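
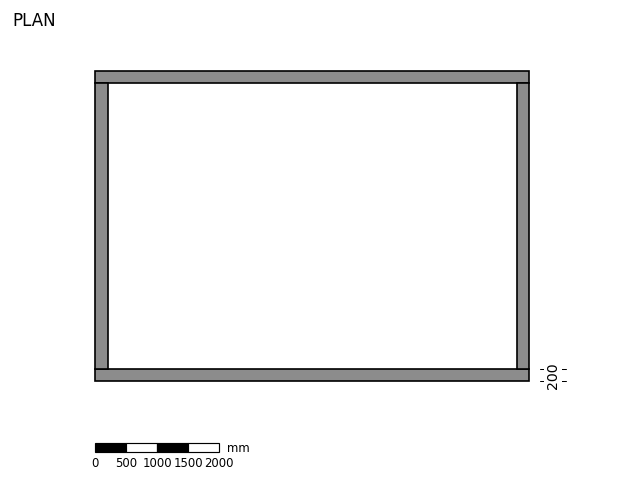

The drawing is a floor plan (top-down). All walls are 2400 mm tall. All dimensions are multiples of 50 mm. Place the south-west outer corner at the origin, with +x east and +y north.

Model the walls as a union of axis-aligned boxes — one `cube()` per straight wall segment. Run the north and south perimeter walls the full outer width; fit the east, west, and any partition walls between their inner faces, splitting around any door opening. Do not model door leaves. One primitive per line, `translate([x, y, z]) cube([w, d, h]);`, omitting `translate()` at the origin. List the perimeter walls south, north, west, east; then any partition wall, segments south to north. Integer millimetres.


cube([7000, 200, 2400]);
translate([0, 4800, 0]) cube([7000, 200, 2400]);
translate([0, 200, 0]) cube([200, 4600, 2400]);
translate([6800, 200, 0]) cube([200, 4600, 2400]);


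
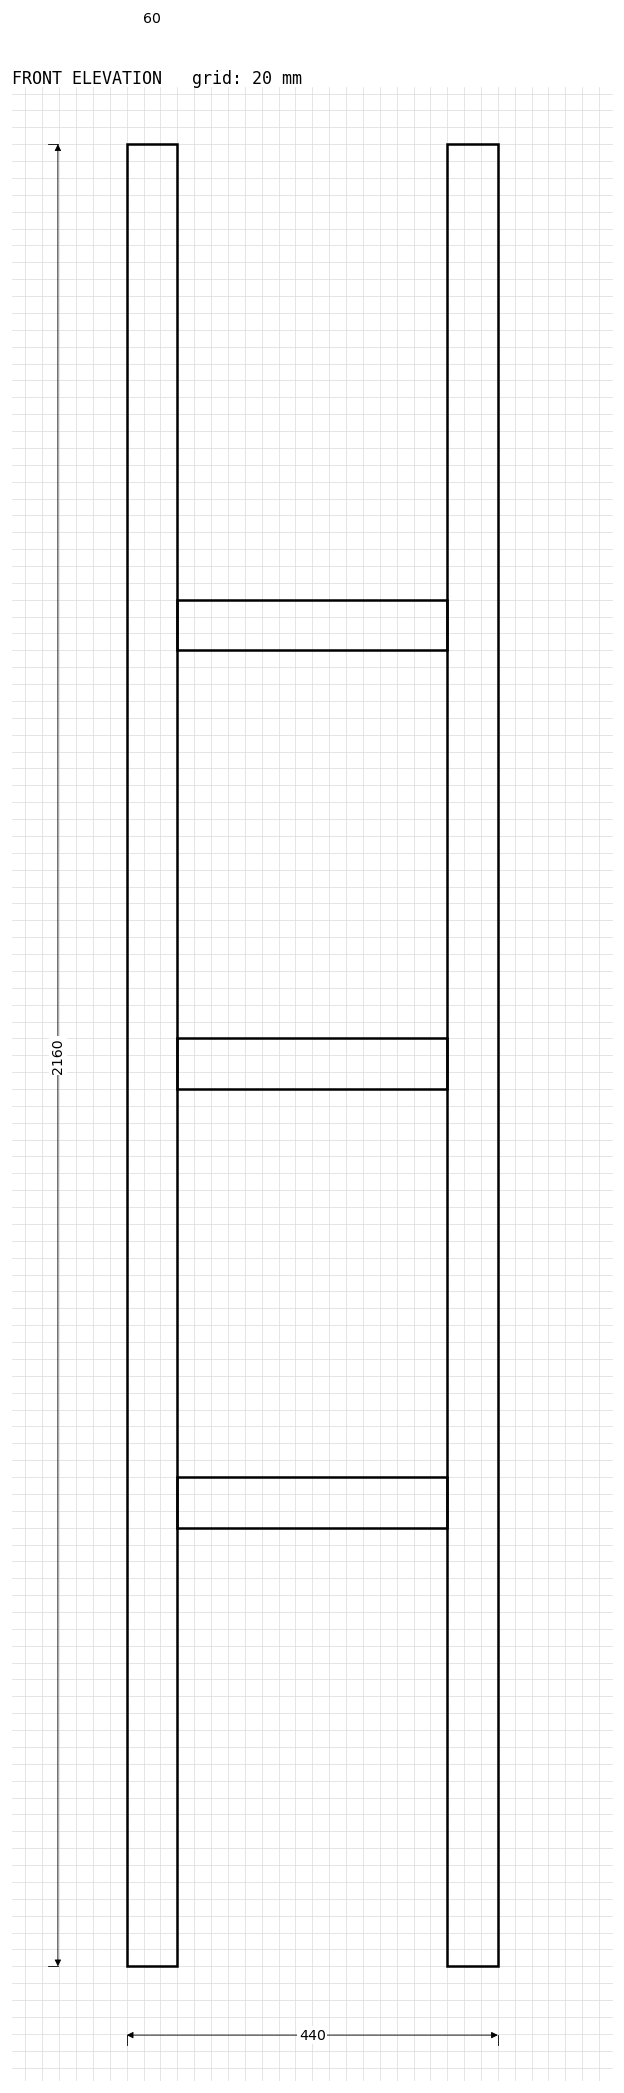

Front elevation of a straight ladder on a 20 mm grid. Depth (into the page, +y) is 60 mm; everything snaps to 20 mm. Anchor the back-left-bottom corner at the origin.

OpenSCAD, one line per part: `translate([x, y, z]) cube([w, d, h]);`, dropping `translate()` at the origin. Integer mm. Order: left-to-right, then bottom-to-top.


cube([60, 60, 2160]);
translate([60, 0, 520]) cube([320, 60, 60]);
translate([60, 0, 1040]) cube([320, 60, 60]);
translate([60, 0, 1560]) cube([320, 60, 60]);
translate([380, 0, 0]) cube([60, 60, 2160]);


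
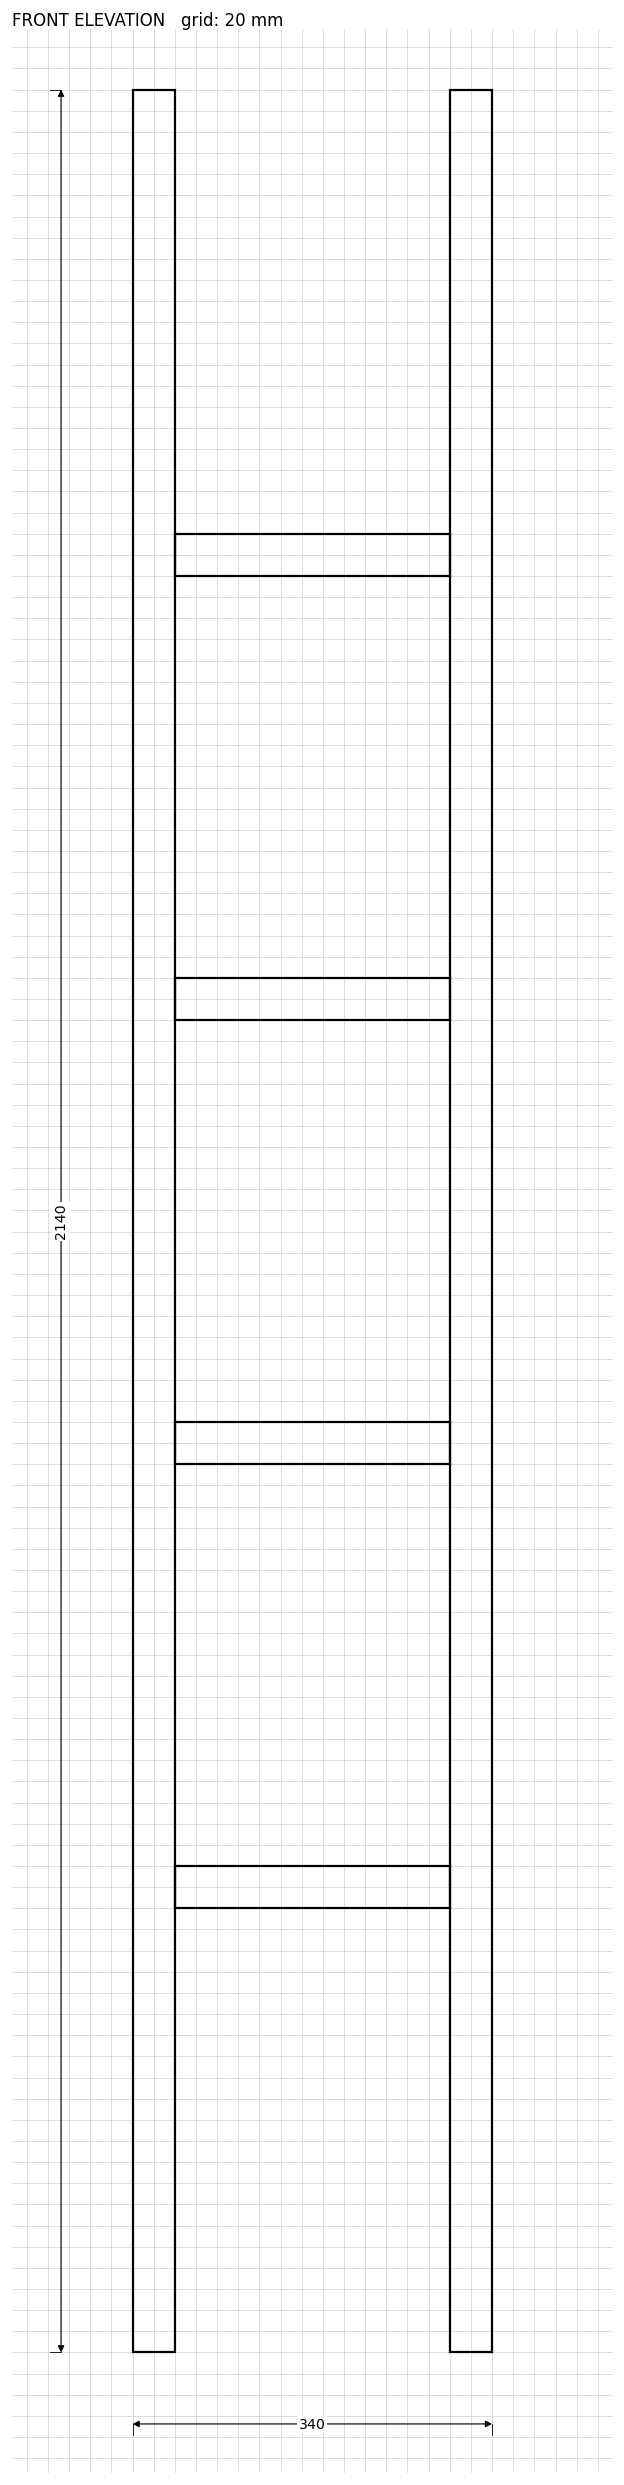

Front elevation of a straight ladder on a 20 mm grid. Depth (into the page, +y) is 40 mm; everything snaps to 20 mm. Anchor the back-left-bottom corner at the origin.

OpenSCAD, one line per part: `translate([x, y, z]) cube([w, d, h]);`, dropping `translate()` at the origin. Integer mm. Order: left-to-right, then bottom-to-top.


cube([40, 40, 2140]);
translate([40, 0, 420]) cube([260, 40, 40]);
translate([40, 0, 840]) cube([260, 40, 40]);
translate([40, 0, 1260]) cube([260, 40, 40]);
translate([40, 0, 1680]) cube([260, 40, 40]);
translate([300, 0, 0]) cube([40, 40, 2140]);


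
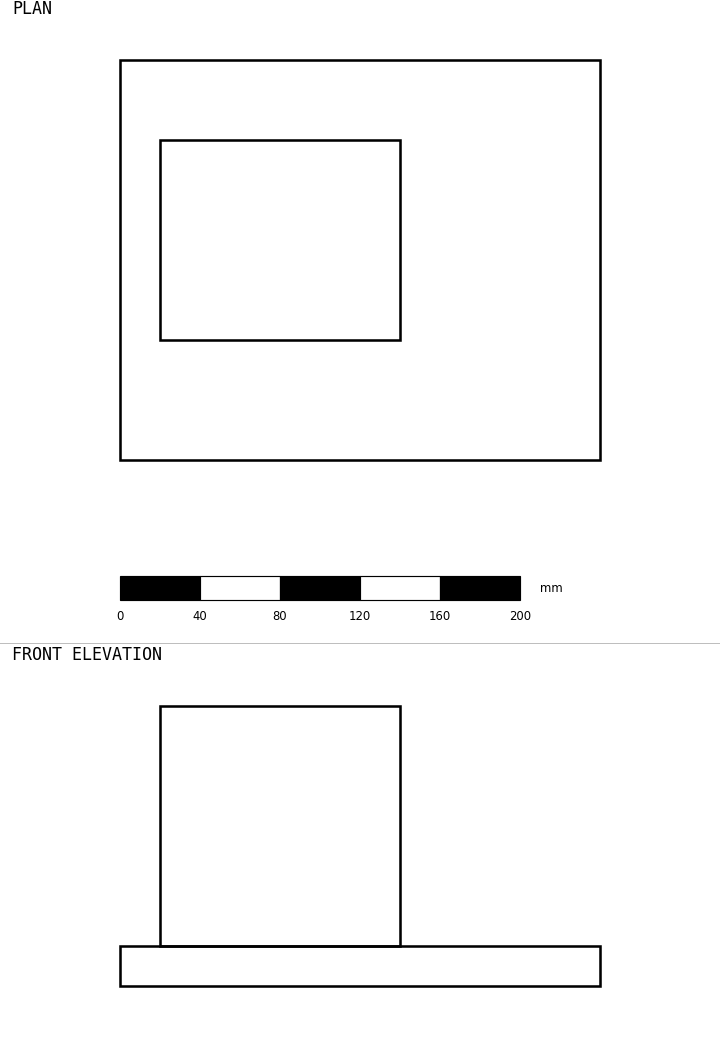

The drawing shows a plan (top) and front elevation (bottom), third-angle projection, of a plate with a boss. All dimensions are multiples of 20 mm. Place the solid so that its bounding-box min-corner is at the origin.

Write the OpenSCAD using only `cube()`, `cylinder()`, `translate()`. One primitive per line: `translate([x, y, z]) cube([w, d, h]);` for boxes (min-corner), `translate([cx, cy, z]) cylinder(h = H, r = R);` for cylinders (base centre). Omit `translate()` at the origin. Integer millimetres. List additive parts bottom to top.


cube([240, 200, 20]);
translate([20, 60, 20]) cube([120, 100, 120]);


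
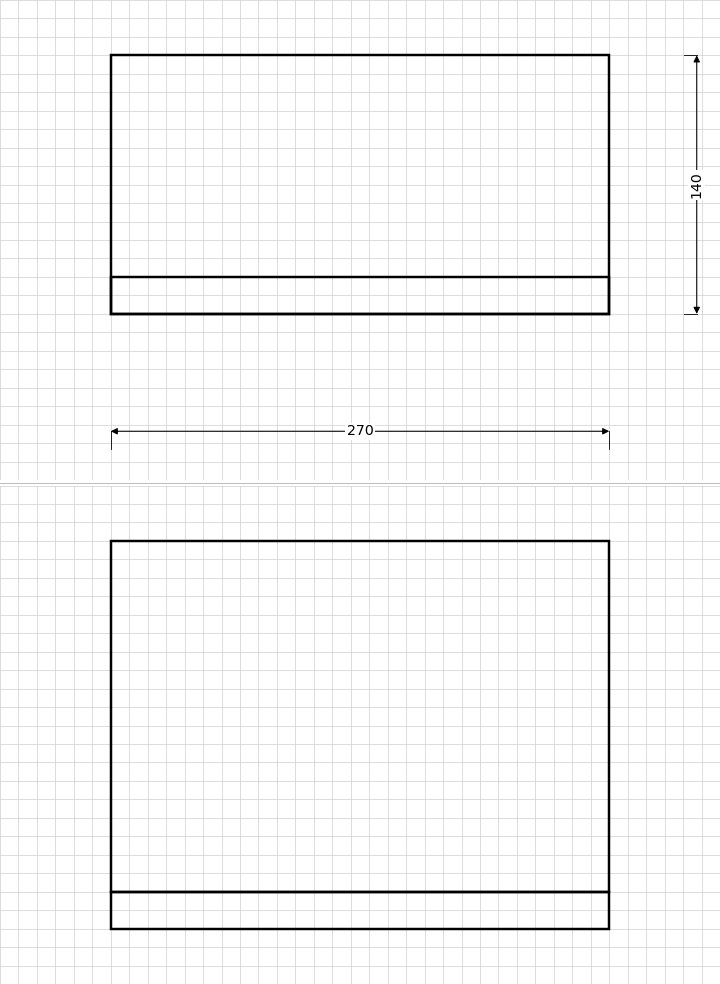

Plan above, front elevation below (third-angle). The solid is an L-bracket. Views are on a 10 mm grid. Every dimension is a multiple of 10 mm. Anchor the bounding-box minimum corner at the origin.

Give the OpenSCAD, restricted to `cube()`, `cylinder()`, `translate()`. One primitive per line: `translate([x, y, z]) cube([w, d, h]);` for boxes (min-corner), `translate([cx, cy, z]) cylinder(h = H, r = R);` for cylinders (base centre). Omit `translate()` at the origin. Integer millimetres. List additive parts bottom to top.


cube([270, 140, 20]);
translate([0, 0, 20]) cube([270, 20, 190]);


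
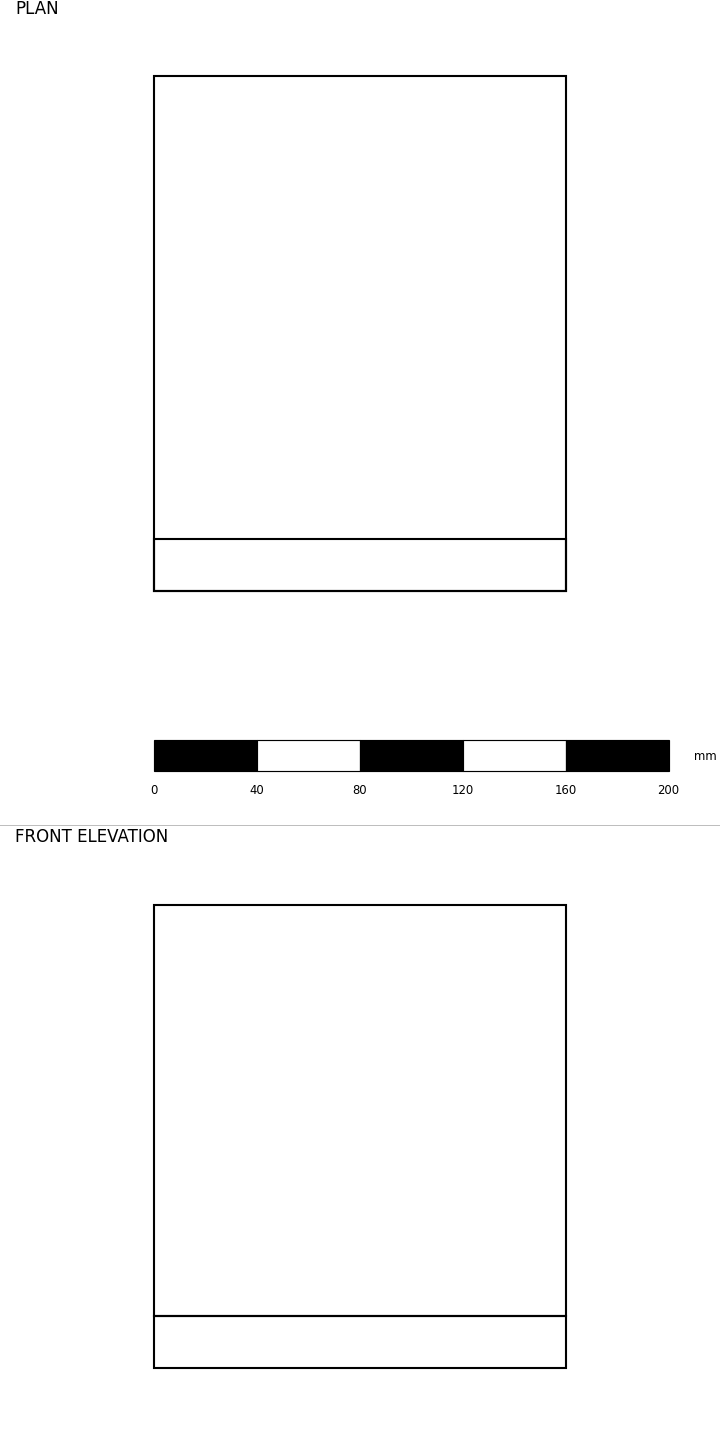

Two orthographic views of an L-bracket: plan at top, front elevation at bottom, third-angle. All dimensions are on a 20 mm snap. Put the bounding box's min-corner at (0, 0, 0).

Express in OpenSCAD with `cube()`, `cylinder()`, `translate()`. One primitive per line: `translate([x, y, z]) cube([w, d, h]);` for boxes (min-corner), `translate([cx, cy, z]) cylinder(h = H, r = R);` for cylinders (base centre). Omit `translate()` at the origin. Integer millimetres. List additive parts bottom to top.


cube([160, 200, 20]);
translate([0, 0, 20]) cube([160, 20, 160]);


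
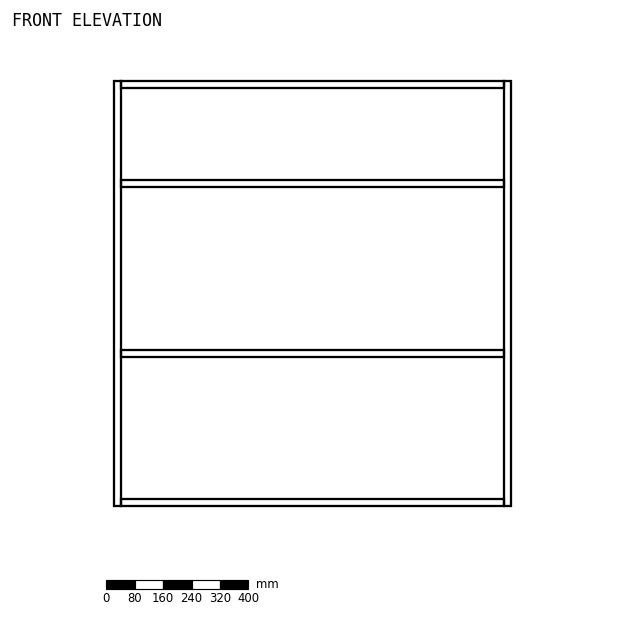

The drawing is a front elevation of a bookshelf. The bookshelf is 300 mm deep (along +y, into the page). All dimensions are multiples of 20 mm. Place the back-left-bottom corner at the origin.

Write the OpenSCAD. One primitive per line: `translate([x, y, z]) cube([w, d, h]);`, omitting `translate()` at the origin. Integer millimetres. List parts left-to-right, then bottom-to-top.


cube([20, 300, 1200]);
translate([20, 0, 0]) cube([1080, 300, 20]);
translate([20, 0, 420]) cube([1080, 300, 20]);
translate([20, 0, 900]) cube([1080, 300, 20]);
translate([20, 0, 1180]) cube([1080, 300, 20]);
translate([1100, 0, 0]) cube([20, 300, 1200]);


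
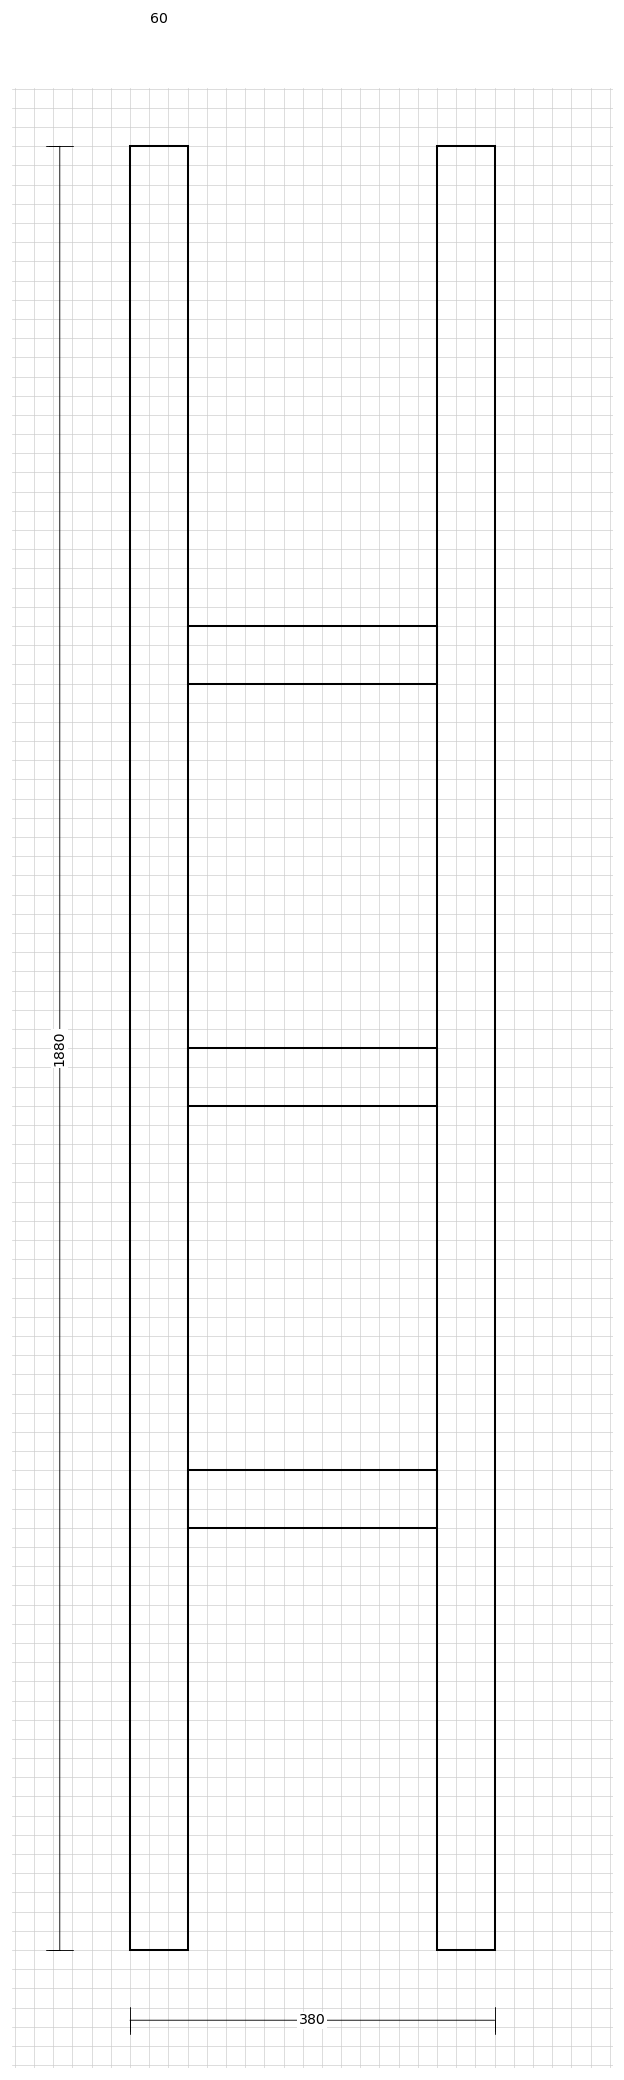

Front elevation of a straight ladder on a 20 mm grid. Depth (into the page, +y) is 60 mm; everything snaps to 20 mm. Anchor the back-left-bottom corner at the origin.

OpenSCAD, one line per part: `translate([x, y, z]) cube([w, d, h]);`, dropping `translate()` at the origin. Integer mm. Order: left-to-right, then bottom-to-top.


cube([60, 60, 1880]);
translate([60, 0, 440]) cube([260, 60, 60]);
translate([60, 0, 880]) cube([260, 60, 60]);
translate([60, 0, 1320]) cube([260, 60, 60]);
translate([320, 0, 0]) cube([60, 60, 1880]);


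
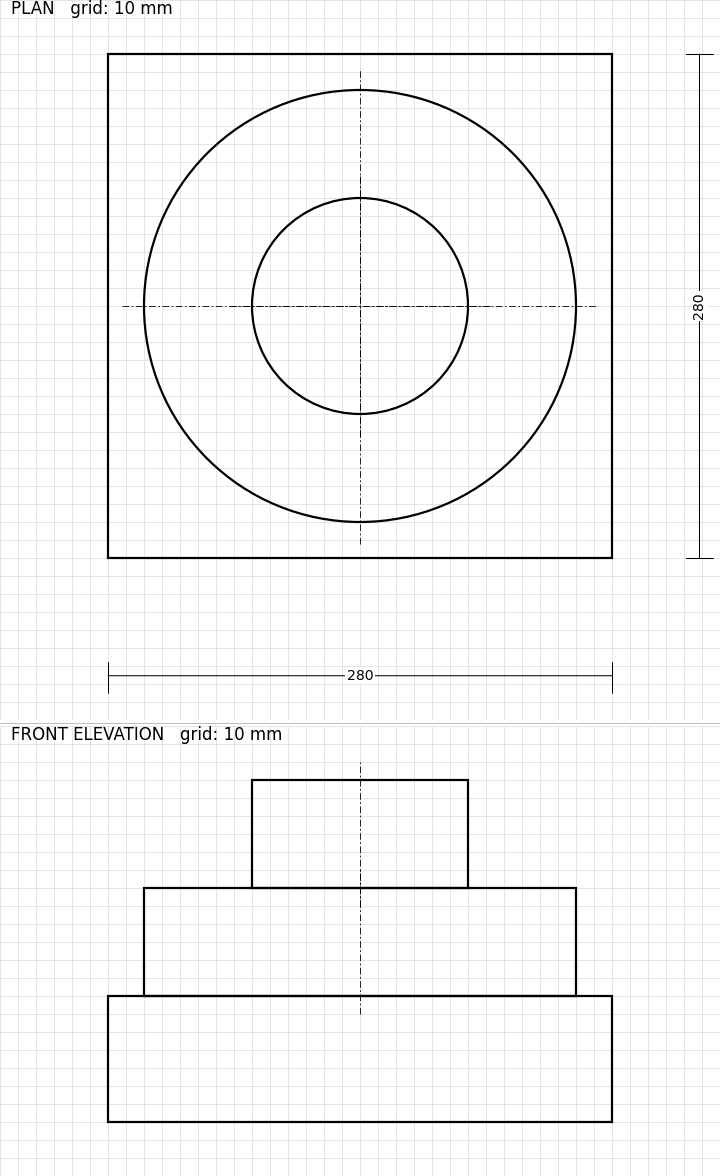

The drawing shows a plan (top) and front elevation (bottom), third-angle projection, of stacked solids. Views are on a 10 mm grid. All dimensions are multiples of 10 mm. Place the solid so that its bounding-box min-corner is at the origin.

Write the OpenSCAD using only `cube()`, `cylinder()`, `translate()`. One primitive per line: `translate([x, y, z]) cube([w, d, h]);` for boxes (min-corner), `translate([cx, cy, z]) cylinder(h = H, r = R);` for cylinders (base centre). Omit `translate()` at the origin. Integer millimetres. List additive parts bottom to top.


cube([280, 280, 70]);
translate([140, 140, 70]) cylinder(h = 60, r = 120);
translate([140, 140, 130]) cylinder(h = 60, r = 60);


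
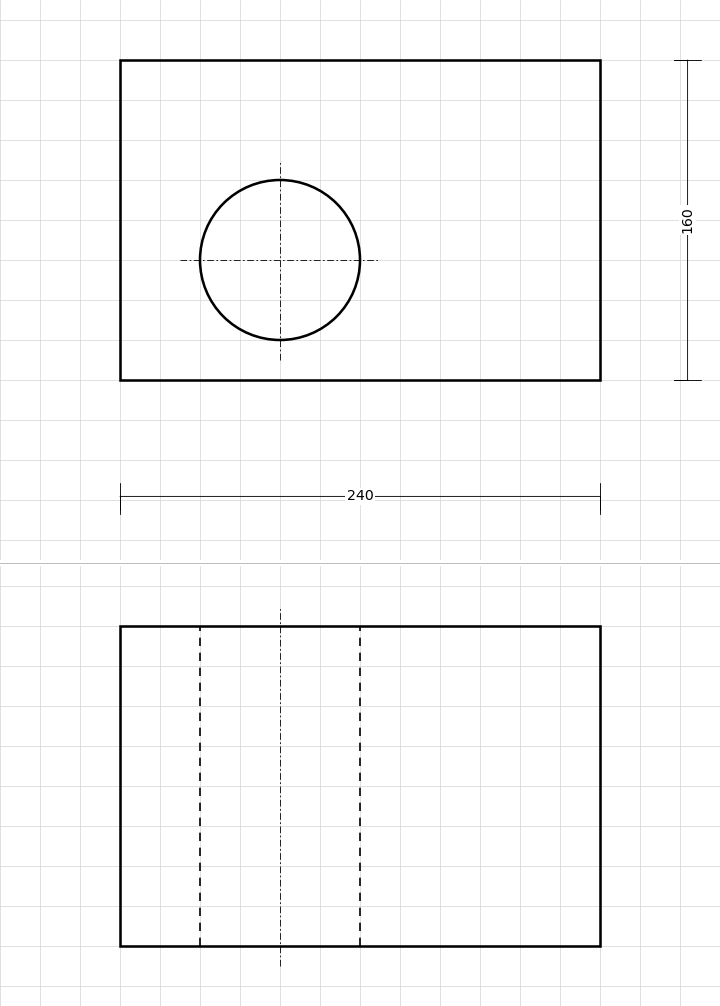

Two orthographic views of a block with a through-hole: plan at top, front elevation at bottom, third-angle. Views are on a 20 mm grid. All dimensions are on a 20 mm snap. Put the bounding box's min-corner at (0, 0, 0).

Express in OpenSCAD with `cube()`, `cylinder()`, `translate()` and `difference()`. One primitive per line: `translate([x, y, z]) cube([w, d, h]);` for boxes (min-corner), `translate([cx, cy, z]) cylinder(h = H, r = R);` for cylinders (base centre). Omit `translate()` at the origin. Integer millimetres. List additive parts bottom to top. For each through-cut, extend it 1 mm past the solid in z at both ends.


difference() {
  cube([240, 160, 160]);
  translate([80, 60, -1]) cylinder(h = 162, r = 40);
}


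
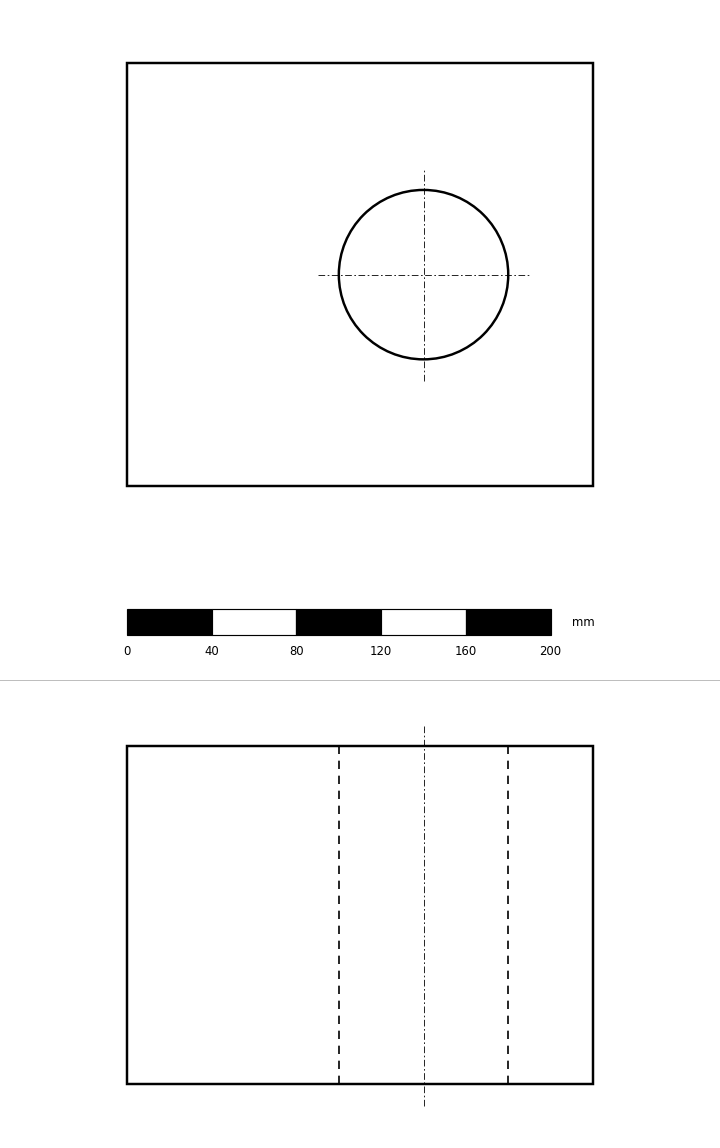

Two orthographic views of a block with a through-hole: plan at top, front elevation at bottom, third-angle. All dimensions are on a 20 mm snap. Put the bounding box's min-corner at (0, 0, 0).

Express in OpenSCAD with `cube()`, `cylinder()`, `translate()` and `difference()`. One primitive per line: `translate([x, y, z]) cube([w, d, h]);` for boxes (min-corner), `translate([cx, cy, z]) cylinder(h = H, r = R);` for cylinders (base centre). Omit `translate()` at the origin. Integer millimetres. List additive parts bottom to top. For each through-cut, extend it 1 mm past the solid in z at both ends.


difference() {
  cube([220, 200, 160]);
  translate([140, 100, -1]) cylinder(h = 162, r = 40);
}


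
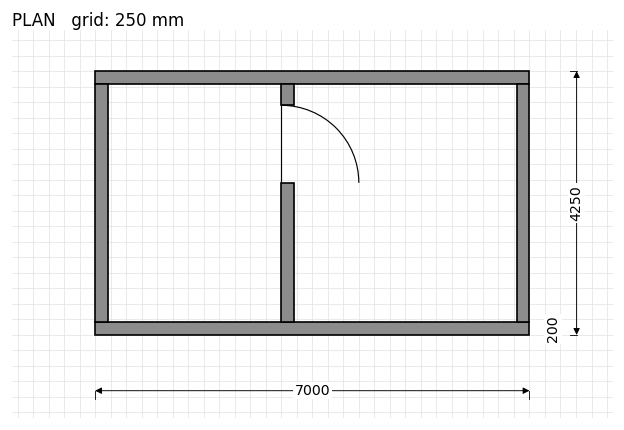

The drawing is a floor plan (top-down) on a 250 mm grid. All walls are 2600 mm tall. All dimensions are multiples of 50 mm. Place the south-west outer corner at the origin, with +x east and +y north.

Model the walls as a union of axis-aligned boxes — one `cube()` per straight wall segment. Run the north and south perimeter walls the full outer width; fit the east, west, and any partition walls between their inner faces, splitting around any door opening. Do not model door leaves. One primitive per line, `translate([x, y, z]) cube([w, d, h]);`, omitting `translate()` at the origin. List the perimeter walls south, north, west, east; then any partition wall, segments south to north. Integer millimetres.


cube([7000, 200, 2600]);
translate([0, 4050, 0]) cube([7000, 200, 2600]);
translate([0, 200, 0]) cube([200, 3850, 2600]);
translate([6800, 200, 0]) cube([200, 3850, 2600]);
translate([3000, 200, 0]) cube([200, 2250, 2600]);
translate([3000, 3700, 0]) cube([200, 350, 2600]);


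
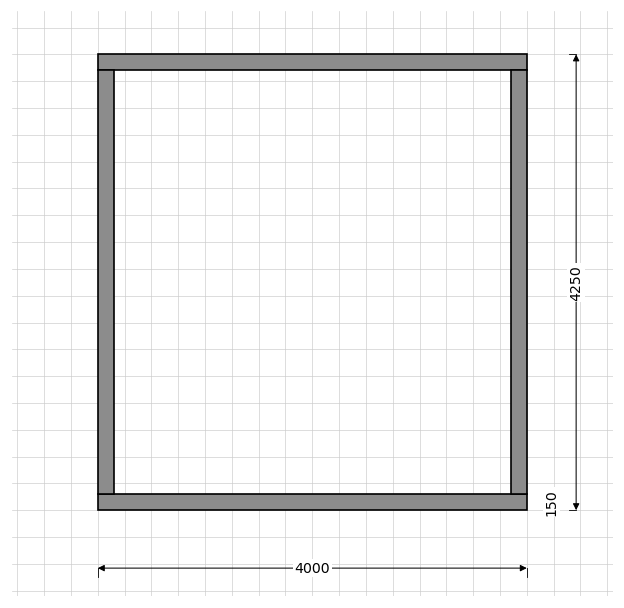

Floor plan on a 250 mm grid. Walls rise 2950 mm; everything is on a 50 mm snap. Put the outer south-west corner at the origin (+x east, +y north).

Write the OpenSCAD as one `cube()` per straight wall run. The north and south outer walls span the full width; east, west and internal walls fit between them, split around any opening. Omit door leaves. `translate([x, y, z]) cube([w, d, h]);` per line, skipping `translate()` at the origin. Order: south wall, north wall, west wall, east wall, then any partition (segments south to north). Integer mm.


cube([4000, 150, 2950]);
translate([0, 4100, 0]) cube([4000, 150, 2950]);
translate([0, 150, 0]) cube([150, 3950, 2950]);
translate([3850, 150, 0]) cube([150, 3950, 2950]);


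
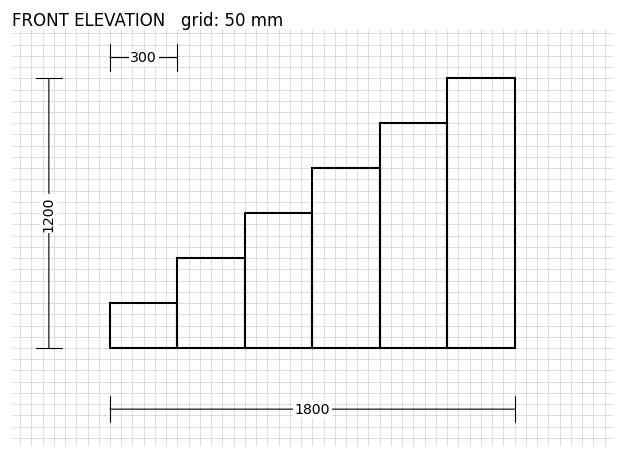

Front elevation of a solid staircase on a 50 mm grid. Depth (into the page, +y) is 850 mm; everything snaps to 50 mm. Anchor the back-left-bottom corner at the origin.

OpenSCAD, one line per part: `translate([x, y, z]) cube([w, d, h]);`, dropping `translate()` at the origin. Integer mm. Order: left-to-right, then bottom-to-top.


cube([300, 850, 200]);
translate([300, 0, 0]) cube([300, 850, 400]);
translate([600, 0, 0]) cube([300, 850, 600]);
translate([900, 0, 0]) cube([300, 850, 800]);
translate([1200, 0, 0]) cube([300, 850, 1000]);
translate([1500, 0, 0]) cube([300, 850, 1200]);


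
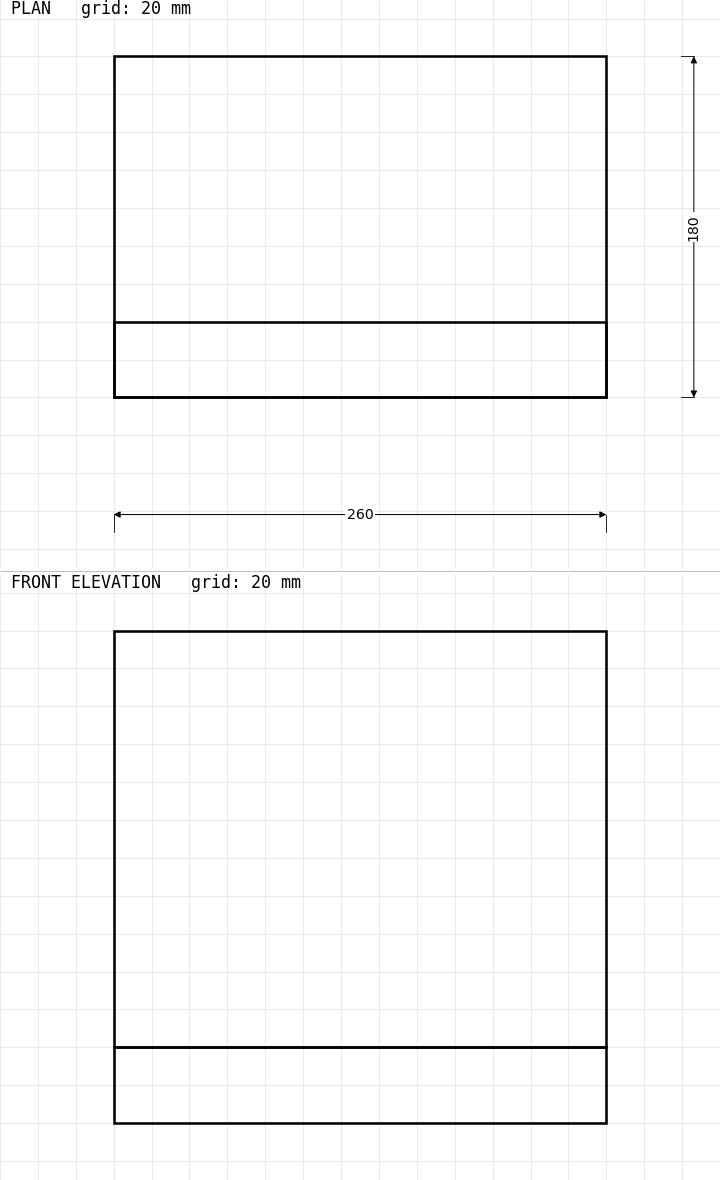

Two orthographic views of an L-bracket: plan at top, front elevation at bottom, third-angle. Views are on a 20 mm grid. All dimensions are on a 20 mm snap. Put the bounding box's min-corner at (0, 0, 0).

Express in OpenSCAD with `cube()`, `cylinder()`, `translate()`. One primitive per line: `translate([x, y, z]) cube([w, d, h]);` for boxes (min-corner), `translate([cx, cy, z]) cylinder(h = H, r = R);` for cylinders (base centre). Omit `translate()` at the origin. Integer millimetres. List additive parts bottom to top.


cube([260, 180, 40]);
translate([0, 0, 40]) cube([260, 40, 220]);


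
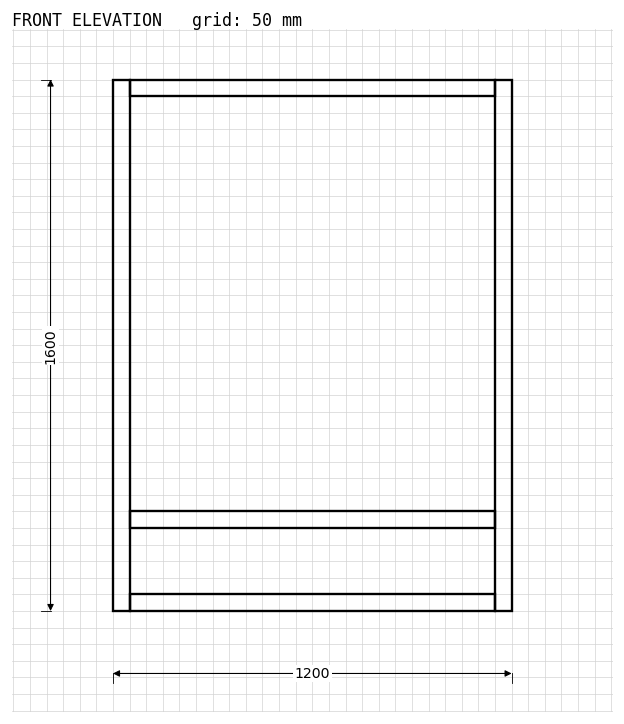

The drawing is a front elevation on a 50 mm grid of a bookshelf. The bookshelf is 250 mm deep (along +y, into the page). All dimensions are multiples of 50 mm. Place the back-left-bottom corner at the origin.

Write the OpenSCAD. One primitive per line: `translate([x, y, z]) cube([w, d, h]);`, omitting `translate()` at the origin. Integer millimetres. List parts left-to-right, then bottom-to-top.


cube([50, 250, 1600]);
translate([50, 0, 0]) cube([1100, 250, 50]);
translate([50, 0, 250]) cube([1100, 250, 50]);
translate([50, 0, 1550]) cube([1100, 250, 50]);
translate([1150, 0, 0]) cube([50, 250, 1600]);


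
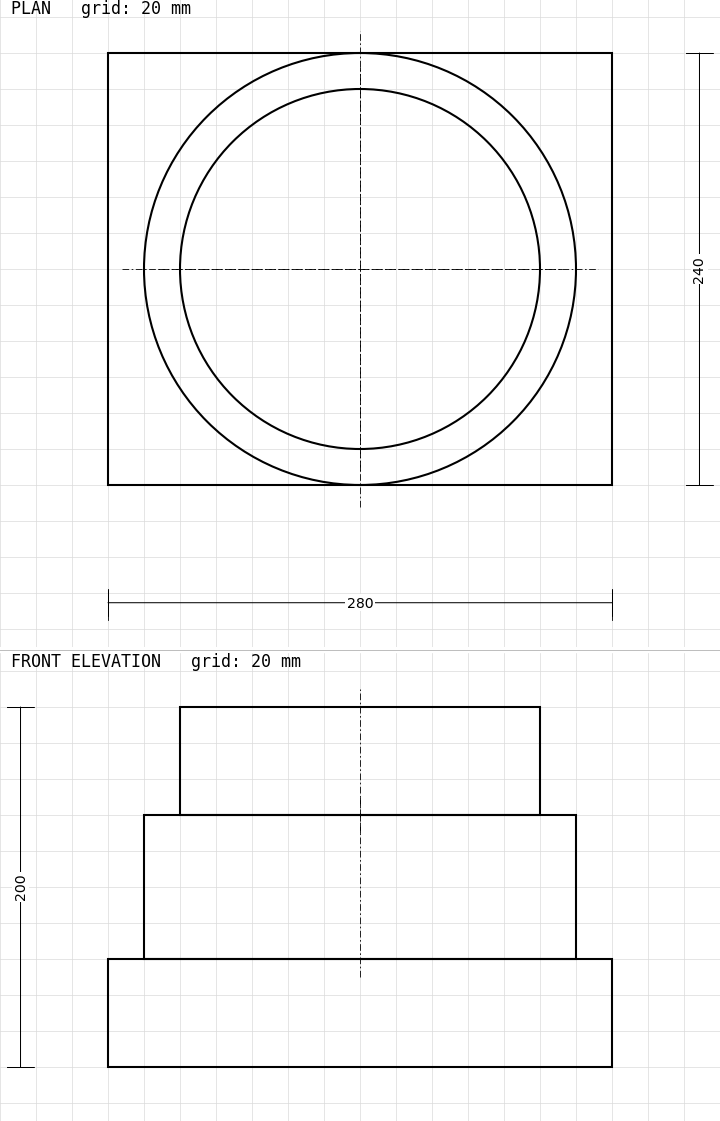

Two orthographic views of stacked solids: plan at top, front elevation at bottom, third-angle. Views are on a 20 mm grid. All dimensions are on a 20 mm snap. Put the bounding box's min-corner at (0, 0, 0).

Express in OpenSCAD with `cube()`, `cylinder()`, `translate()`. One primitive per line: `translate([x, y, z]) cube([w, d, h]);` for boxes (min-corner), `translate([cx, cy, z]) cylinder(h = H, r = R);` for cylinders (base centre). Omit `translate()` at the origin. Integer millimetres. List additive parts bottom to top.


cube([280, 240, 60]);
translate([140, 120, 60]) cylinder(h = 80, r = 120);
translate([140, 120, 140]) cylinder(h = 60, r = 100);


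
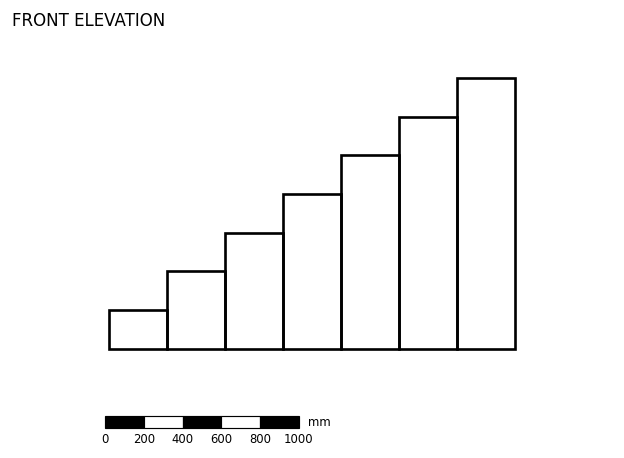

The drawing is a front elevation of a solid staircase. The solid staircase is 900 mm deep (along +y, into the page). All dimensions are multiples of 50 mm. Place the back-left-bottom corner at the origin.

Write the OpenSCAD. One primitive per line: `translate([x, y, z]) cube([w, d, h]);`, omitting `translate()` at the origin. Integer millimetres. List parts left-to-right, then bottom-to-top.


cube([300, 900, 200]);
translate([300, 0, 0]) cube([300, 900, 400]);
translate([600, 0, 0]) cube([300, 900, 600]);
translate([900, 0, 0]) cube([300, 900, 800]);
translate([1200, 0, 0]) cube([300, 900, 1000]);
translate([1500, 0, 0]) cube([300, 900, 1200]);
translate([1800, 0, 0]) cube([300, 900, 1400]);


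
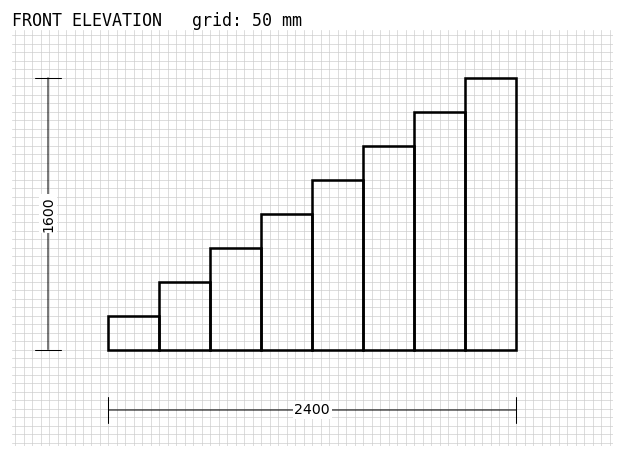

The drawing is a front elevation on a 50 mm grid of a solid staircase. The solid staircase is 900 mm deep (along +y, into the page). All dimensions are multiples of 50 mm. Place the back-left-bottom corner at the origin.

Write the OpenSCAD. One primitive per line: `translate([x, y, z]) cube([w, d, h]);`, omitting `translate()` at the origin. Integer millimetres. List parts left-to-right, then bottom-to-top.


cube([300, 900, 200]);
translate([300, 0, 0]) cube([300, 900, 400]);
translate([600, 0, 0]) cube([300, 900, 600]);
translate([900, 0, 0]) cube([300, 900, 800]);
translate([1200, 0, 0]) cube([300, 900, 1000]);
translate([1500, 0, 0]) cube([300, 900, 1200]);
translate([1800, 0, 0]) cube([300, 900, 1400]);
translate([2100, 0, 0]) cube([300, 900, 1600]);


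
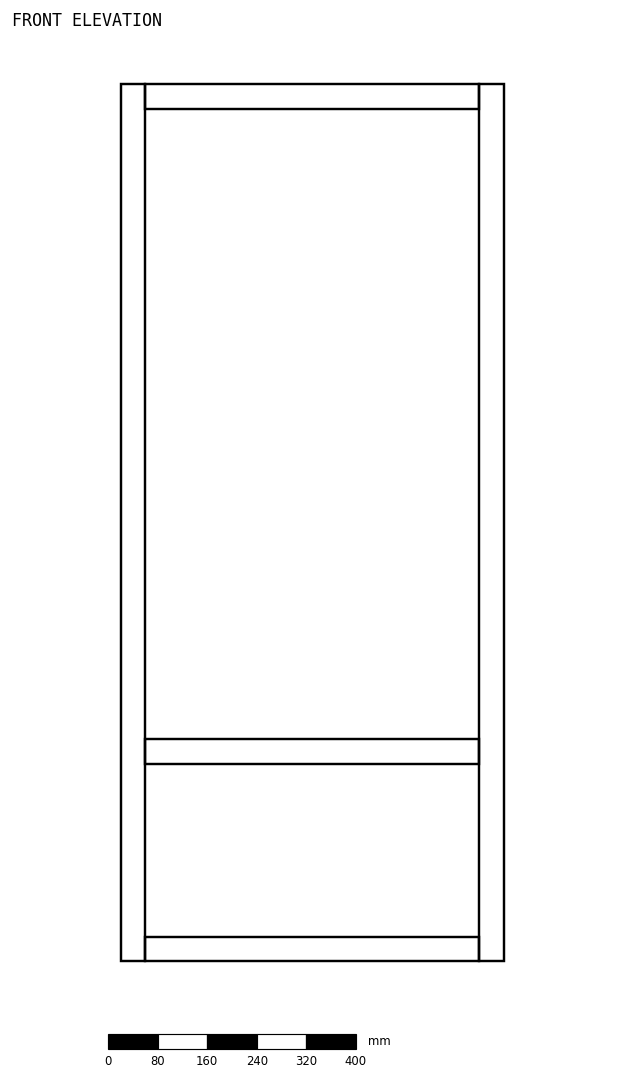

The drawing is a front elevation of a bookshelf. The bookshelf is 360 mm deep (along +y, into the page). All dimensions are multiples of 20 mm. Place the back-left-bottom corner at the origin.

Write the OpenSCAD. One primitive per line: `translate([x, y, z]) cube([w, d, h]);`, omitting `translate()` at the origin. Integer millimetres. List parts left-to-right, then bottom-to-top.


cube([40, 360, 1420]);
translate([40, 0, 0]) cube([540, 360, 40]);
translate([40, 0, 320]) cube([540, 360, 40]);
translate([40, 0, 1380]) cube([540, 360, 40]);
translate([580, 0, 0]) cube([40, 360, 1420]);


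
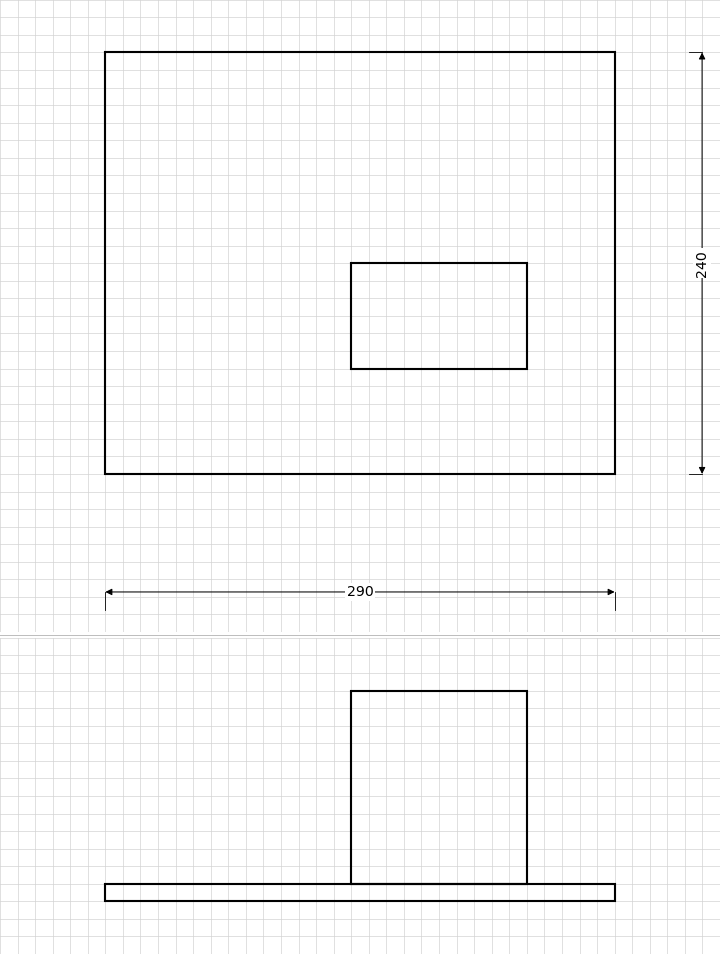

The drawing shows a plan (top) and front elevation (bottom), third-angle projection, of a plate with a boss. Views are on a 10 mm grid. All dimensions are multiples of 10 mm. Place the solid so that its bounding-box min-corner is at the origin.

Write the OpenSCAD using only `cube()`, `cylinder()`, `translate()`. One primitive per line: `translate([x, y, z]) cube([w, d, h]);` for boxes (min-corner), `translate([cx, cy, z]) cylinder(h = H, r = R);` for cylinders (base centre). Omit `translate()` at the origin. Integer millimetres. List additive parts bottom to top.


cube([290, 240, 10]);
translate([140, 60, 10]) cube([100, 60, 110]);


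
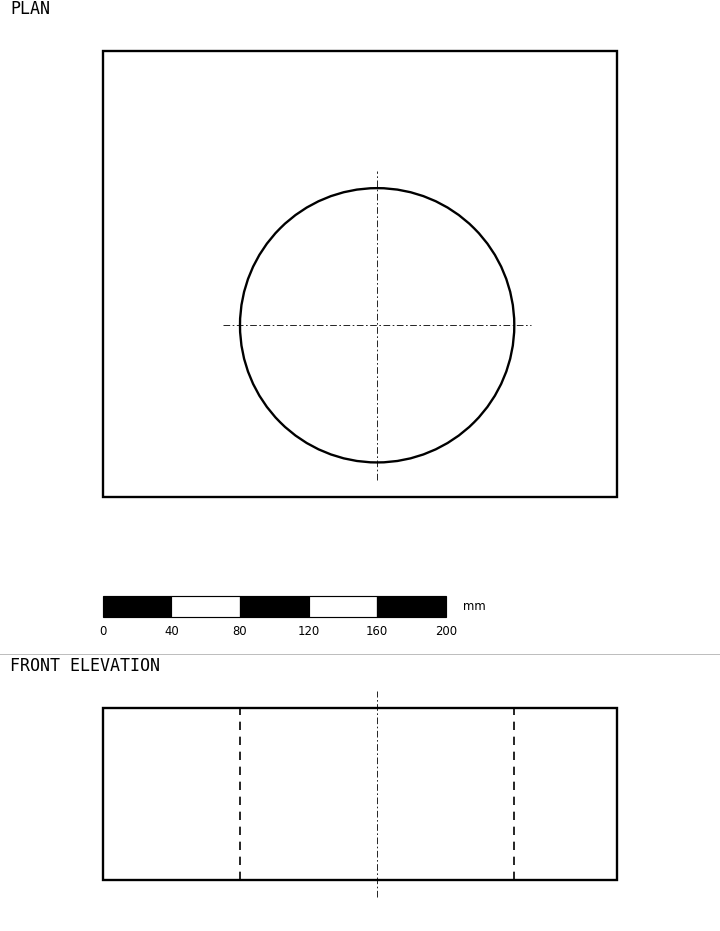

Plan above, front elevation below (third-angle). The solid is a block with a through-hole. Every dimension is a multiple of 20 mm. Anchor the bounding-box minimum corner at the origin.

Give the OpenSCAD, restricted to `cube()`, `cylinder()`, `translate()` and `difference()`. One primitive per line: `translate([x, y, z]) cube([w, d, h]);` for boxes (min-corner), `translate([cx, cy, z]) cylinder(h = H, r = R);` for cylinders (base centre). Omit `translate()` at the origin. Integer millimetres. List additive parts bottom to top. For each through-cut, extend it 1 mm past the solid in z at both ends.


difference() {
  cube([300, 260, 100]);
  translate([160, 100, -1]) cylinder(h = 102, r = 80);
}


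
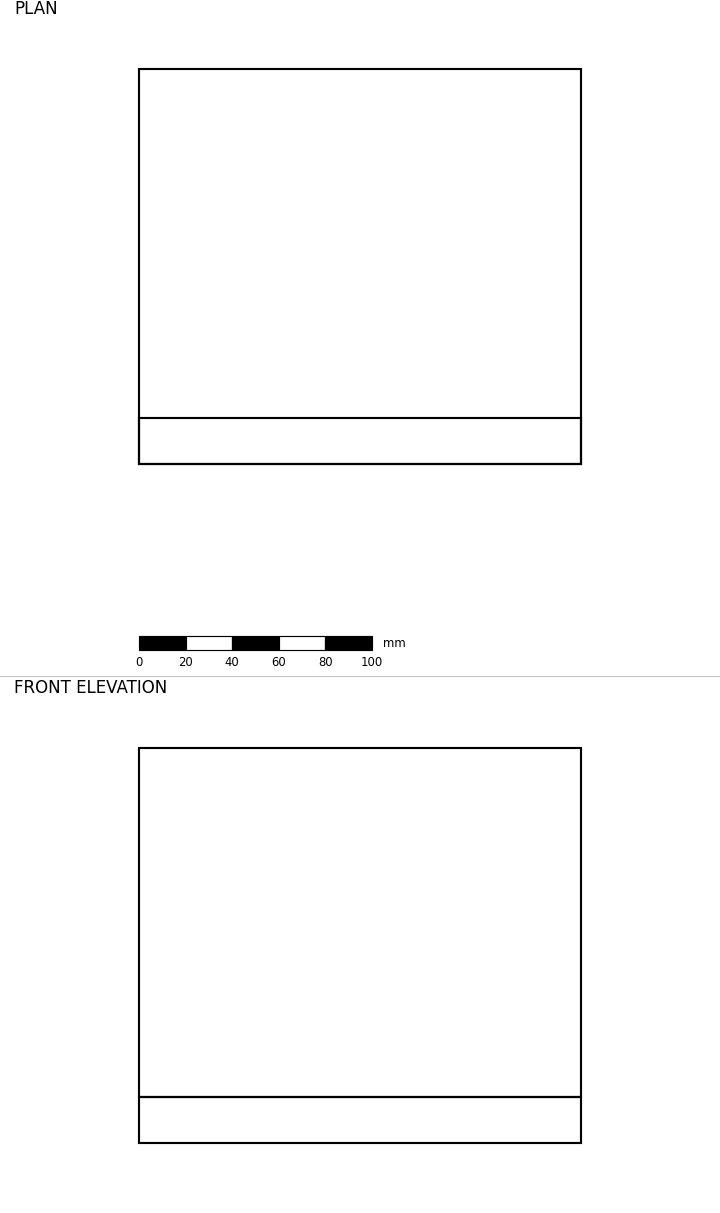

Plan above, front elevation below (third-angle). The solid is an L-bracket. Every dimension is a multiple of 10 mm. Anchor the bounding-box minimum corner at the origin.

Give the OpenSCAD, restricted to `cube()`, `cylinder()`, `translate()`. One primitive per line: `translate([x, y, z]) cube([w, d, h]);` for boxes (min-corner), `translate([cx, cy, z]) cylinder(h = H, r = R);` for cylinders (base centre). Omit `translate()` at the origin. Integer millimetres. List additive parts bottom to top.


cube([190, 170, 20]);
translate([0, 0, 20]) cube([190, 20, 150]);


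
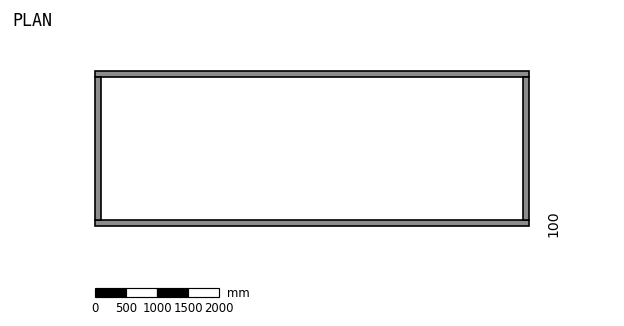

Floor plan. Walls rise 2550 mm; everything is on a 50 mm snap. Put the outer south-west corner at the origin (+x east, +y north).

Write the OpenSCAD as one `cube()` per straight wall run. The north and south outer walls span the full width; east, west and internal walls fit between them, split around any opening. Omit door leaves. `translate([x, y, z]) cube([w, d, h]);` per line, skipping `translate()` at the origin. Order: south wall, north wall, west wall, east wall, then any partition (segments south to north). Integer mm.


cube([7000, 100, 2550]);
translate([0, 2400, 0]) cube([7000, 100, 2550]);
translate([0, 100, 0]) cube([100, 2300, 2550]);
translate([6900, 100, 0]) cube([100, 2300, 2550]);


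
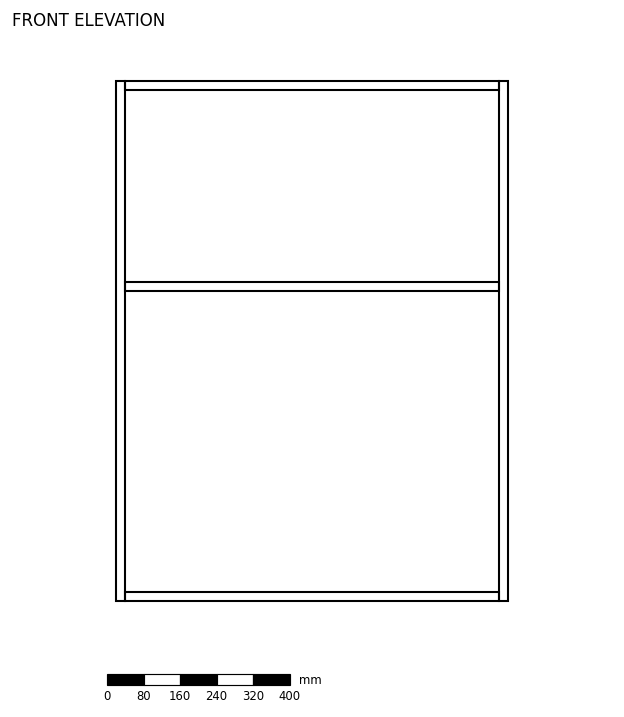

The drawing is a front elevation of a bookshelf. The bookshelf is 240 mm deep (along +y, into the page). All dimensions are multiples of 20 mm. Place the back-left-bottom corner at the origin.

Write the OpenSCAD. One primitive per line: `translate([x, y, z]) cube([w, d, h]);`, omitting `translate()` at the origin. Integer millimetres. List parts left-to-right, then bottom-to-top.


cube([20, 240, 1140]);
translate([20, 0, 0]) cube([820, 240, 20]);
translate([20, 0, 680]) cube([820, 240, 20]);
translate([20, 0, 1120]) cube([820, 240, 20]);
translate([840, 0, 0]) cube([20, 240, 1140]);


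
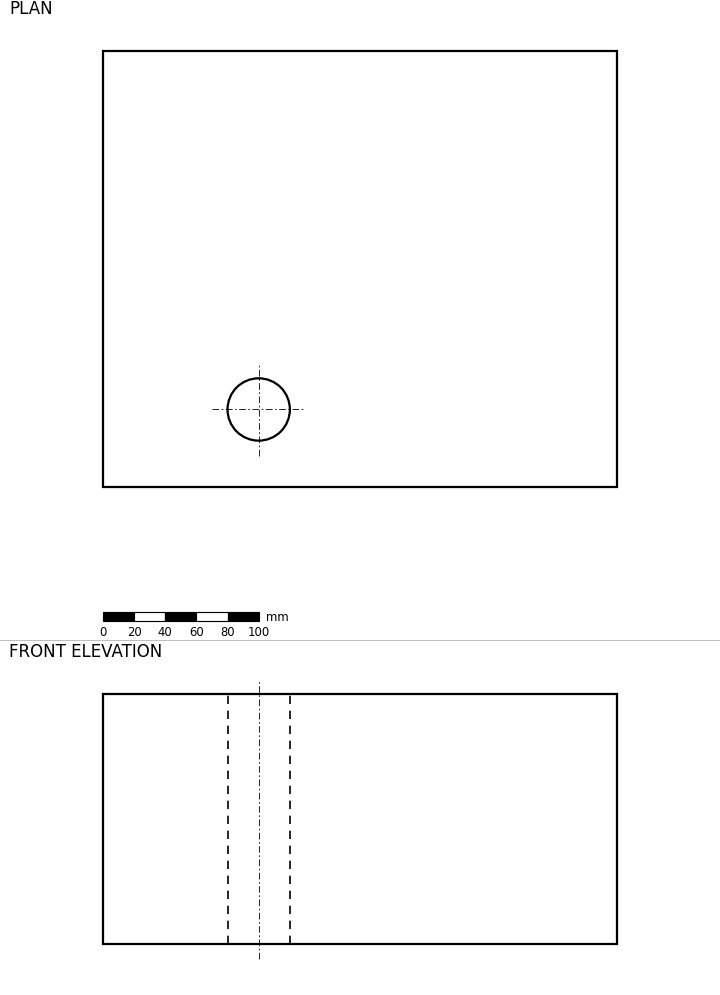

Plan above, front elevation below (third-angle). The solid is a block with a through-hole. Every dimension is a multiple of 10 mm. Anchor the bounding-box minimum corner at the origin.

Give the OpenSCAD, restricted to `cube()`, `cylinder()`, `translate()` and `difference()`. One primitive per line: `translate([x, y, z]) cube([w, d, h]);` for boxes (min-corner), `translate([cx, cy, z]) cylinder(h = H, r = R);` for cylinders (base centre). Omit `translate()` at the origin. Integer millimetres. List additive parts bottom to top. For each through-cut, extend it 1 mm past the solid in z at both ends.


difference() {
  cube([330, 280, 160]);
  translate([100, 50, -1]) cylinder(h = 162, r = 20);
}


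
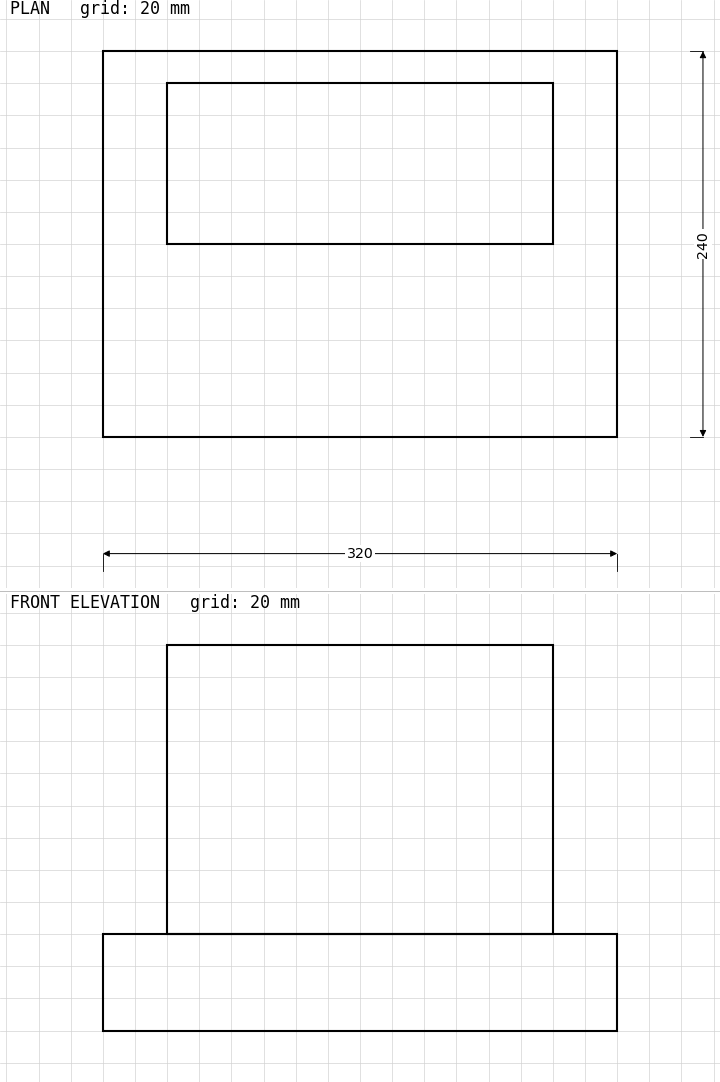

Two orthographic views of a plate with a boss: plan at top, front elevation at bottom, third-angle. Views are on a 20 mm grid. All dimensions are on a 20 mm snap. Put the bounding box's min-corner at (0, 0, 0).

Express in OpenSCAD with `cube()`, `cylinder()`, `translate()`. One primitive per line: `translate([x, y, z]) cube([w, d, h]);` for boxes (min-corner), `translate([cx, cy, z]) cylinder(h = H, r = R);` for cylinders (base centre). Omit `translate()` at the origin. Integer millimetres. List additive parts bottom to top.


cube([320, 240, 60]);
translate([40, 120, 60]) cube([240, 100, 180]);


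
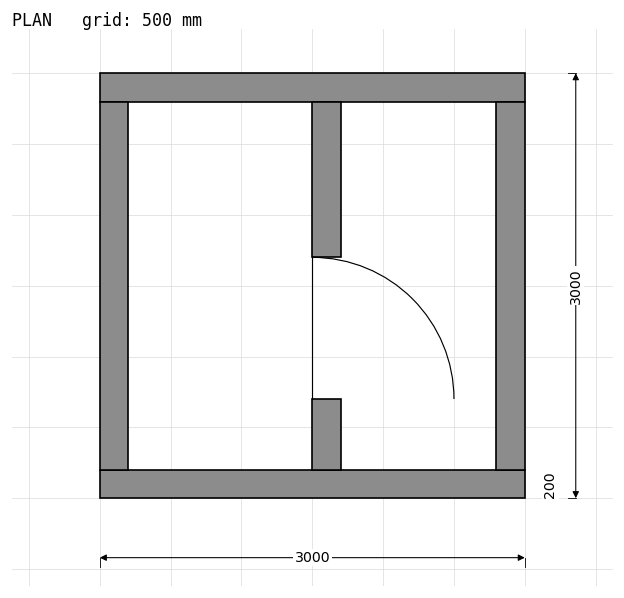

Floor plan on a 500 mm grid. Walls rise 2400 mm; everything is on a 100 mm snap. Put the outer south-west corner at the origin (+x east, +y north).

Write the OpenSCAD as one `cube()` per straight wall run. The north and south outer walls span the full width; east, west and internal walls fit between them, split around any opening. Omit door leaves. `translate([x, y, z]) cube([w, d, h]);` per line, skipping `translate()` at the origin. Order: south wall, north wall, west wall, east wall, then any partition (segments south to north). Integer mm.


cube([3000, 200, 2400]);
translate([0, 2800, 0]) cube([3000, 200, 2400]);
translate([0, 200, 0]) cube([200, 2600, 2400]);
translate([2800, 200, 0]) cube([200, 2600, 2400]);
translate([1500, 200, 0]) cube([200, 500, 2400]);
translate([1500, 1700, 0]) cube([200, 1100, 2400]);


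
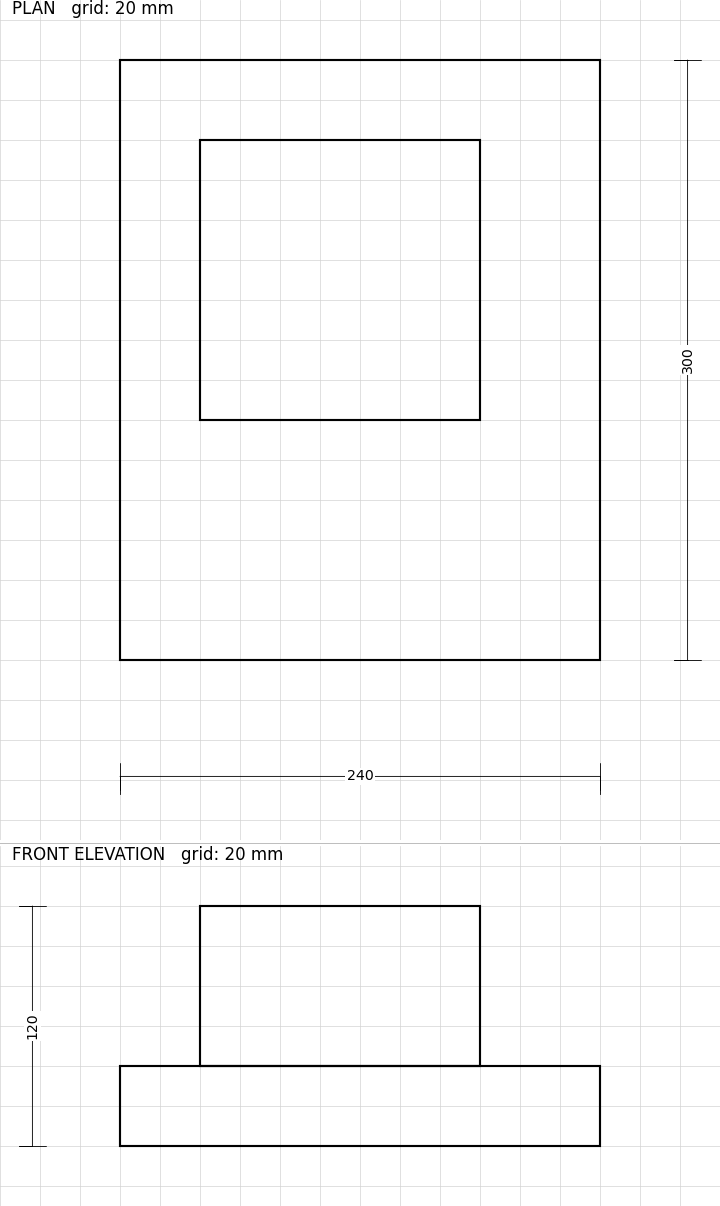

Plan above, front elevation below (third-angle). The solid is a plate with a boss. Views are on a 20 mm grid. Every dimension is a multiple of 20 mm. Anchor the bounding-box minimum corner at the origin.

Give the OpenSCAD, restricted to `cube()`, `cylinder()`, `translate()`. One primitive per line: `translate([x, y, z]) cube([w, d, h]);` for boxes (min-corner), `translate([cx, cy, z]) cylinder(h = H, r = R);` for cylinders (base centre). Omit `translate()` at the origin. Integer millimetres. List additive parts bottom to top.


cube([240, 300, 40]);
translate([40, 120, 40]) cube([140, 140, 80]);


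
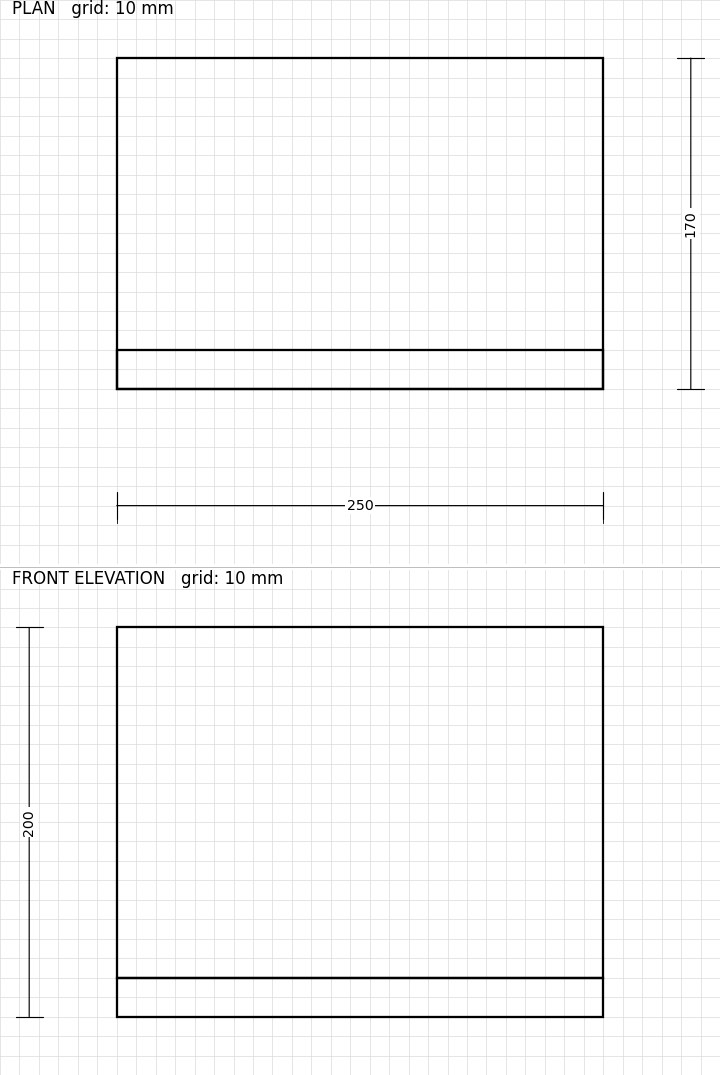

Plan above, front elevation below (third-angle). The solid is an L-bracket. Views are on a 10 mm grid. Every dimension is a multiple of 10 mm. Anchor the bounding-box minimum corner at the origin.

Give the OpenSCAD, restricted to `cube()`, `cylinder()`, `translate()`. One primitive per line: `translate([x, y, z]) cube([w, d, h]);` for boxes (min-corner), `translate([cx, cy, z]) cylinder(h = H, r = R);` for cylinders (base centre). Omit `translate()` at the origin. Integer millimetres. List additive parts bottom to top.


cube([250, 170, 20]);
translate([0, 0, 20]) cube([250, 20, 180]);


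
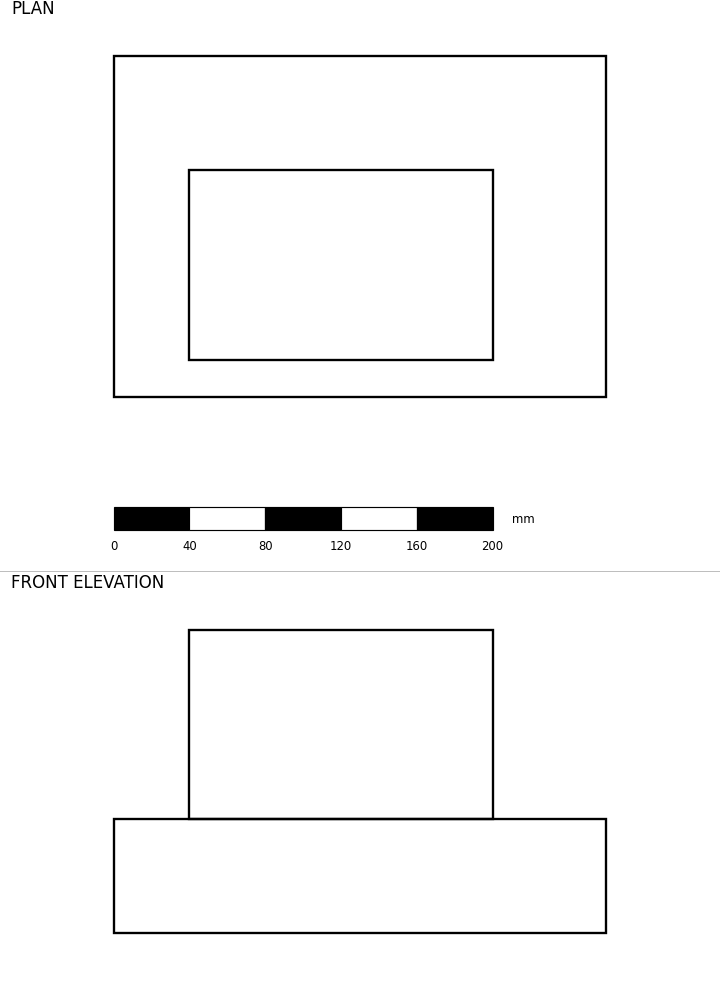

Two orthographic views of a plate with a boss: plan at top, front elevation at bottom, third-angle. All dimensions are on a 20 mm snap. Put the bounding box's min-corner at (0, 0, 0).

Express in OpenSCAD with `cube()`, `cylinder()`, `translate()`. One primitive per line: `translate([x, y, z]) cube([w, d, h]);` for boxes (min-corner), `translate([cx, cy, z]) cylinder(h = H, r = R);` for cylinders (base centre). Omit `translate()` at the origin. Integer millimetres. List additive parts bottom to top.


cube([260, 180, 60]);
translate([40, 20, 60]) cube([160, 100, 100]);


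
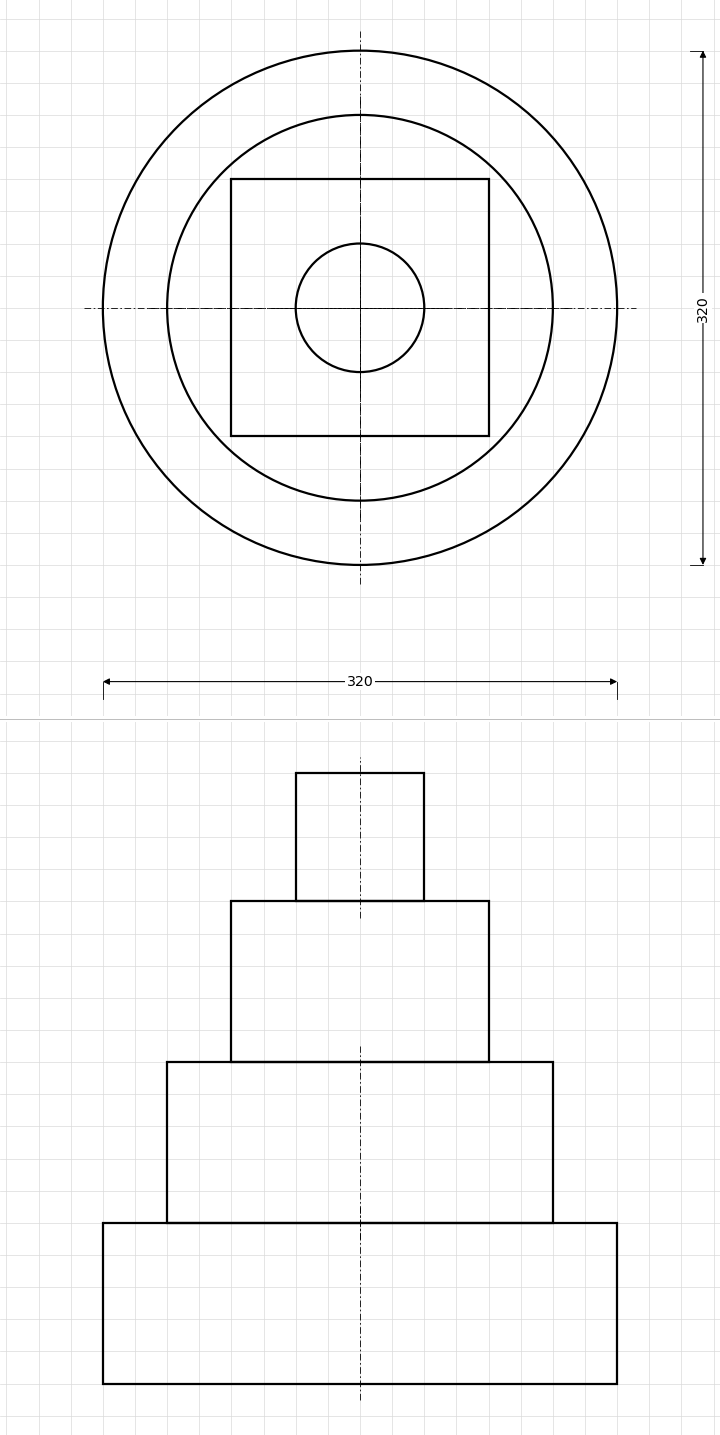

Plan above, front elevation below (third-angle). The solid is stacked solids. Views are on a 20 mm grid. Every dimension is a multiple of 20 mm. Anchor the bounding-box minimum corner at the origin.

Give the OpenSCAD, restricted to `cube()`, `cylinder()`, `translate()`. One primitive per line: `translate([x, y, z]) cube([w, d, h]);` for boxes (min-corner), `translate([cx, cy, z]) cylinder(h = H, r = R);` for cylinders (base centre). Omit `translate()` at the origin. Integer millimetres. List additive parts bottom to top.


translate([160, 160, 0]) cylinder(h = 100, r = 160);
translate([160, 160, 100]) cylinder(h = 100, r = 120);
translate([80, 80, 200]) cube([160, 160, 100]);
translate([160, 160, 300]) cylinder(h = 80, r = 40);


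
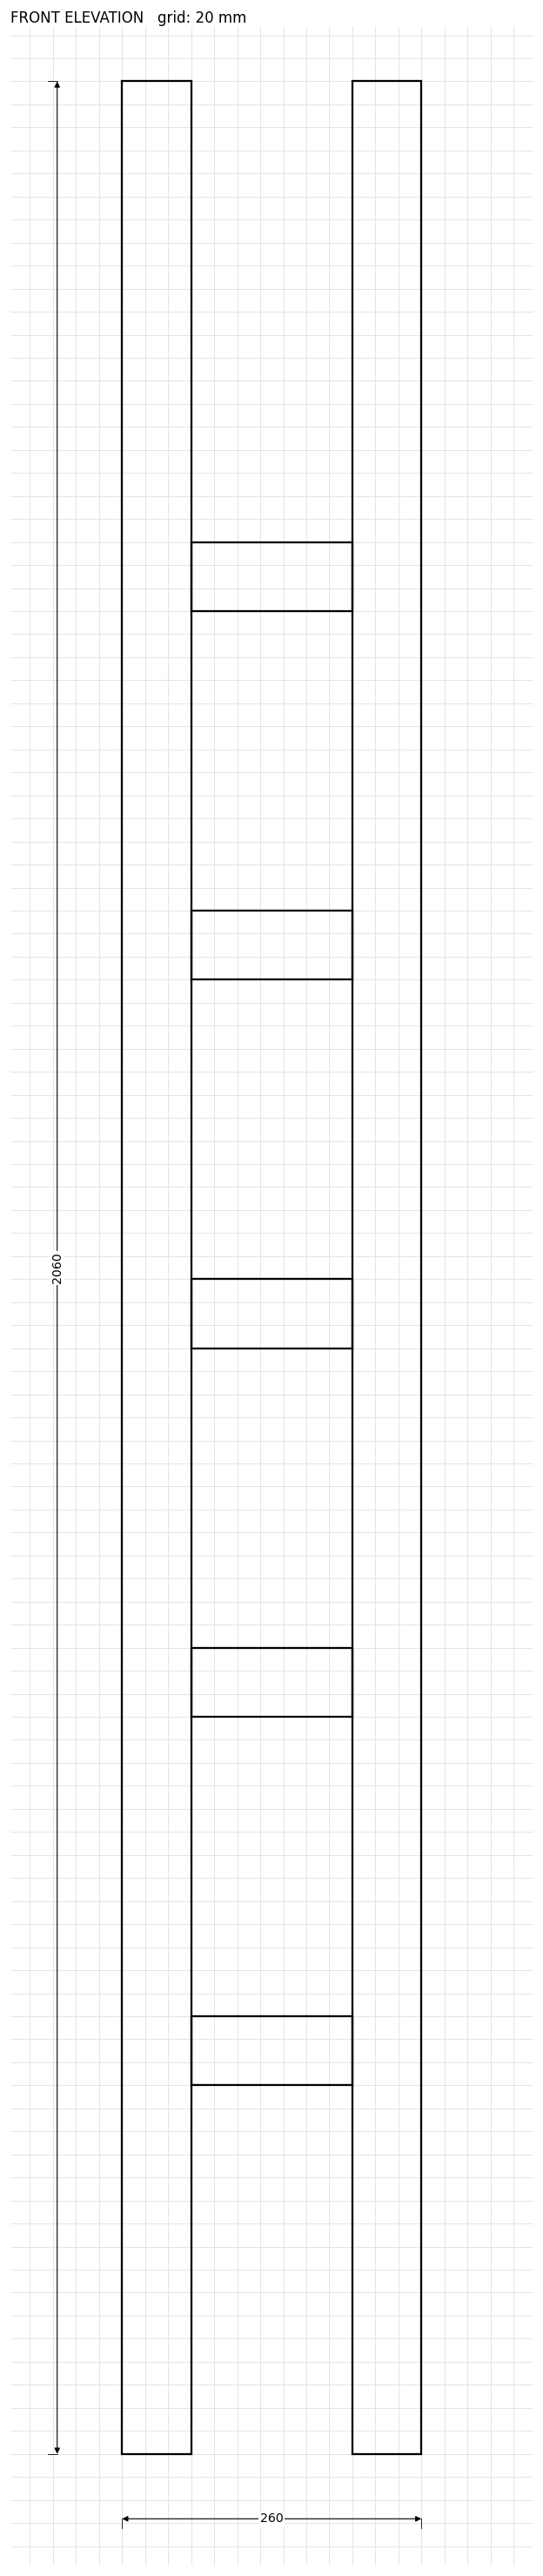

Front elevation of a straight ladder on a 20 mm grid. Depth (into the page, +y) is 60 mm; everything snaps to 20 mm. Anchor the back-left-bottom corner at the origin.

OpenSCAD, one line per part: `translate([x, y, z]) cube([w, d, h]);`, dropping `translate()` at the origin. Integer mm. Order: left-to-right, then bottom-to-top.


cube([60, 60, 2060]);
translate([60, 0, 320]) cube([140, 60, 60]);
translate([60, 0, 640]) cube([140, 60, 60]);
translate([60, 0, 960]) cube([140, 60, 60]);
translate([60, 0, 1280]) cube([140, 60, 60]);
translate([60, 0, 1600]) cube([140, 60, 60]);
translate([200, 0, 0]) cube([60, 60, 2060]);
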